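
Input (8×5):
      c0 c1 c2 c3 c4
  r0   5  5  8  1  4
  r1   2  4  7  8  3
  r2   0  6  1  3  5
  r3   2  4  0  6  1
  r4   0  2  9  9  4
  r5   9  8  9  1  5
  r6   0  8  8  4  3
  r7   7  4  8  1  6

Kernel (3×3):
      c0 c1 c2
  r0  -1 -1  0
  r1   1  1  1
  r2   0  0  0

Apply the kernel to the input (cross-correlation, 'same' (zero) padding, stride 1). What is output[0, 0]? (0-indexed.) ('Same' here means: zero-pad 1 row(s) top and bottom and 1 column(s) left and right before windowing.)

10

The receptive field on the zero-padded input at this output position is [0 0 0 / 0 5 5 / 0 2 4]. Elementwise product with the kernel and sum: 0·-1 + 0·-1 + 0·1 + 5·1 + 5·1.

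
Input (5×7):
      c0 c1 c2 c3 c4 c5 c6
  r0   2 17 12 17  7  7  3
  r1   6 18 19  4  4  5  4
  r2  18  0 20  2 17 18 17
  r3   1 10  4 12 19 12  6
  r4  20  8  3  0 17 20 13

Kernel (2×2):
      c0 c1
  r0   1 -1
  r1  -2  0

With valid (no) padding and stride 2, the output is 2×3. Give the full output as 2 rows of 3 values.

Output[0,0]: The receptive field on the input at this output position is [2 17 / 6 18]. Elementwise product with the kernel and sum: 2·1 + 17·-1 + 6·-2.
Output[0,1]: The receptive field on the input at this output position is [12 17 / 19 4]. Elementwise product with the kernel and sum: 12·1 + 17·-1 + 19·-2.

-27 -43 -8
16 10 -39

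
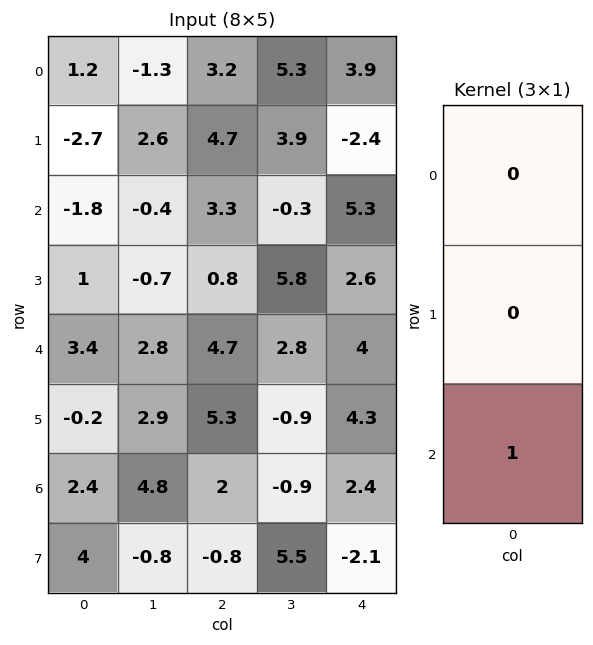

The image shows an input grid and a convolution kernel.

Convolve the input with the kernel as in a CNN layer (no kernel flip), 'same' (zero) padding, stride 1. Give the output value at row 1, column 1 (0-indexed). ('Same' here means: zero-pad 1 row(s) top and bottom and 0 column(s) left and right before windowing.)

-0.4

The receptive field on the zero-padded input at this output position is [-1.3 / 2.6 / -0.4]. Elementwise product with the kernel and sum: -0.4·1.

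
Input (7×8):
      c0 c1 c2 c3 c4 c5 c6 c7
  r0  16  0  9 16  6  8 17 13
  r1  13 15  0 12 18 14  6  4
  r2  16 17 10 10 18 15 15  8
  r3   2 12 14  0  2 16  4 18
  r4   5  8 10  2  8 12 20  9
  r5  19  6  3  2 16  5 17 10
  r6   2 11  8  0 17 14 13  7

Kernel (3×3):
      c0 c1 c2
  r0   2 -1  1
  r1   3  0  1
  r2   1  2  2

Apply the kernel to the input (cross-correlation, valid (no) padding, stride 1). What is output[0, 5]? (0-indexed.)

The receptive field on the input at this output position is [8 17 13 / 14 6 4 / 15 15 8]. Elementwise product with the kernel and sum: 8·2 + 17·-1 + 13·1 + 14·3 + 4·1 + 15·1 + 15·2 + 8·2.

119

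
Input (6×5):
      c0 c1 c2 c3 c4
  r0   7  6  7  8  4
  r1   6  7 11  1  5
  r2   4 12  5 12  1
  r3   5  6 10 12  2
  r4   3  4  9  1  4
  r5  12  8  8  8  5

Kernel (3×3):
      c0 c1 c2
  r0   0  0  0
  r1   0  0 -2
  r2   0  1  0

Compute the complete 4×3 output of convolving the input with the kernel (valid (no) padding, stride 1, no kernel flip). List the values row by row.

-10 3 2
-4 -14 10
-16 -15 -3
-10 6 0

Output[0,0]: The receptive field on the input at this output position is [7 6 7 / 6 7 11 / 4 12 5]. Elementwise product with the kernel and sum: 11·-2 + 12·1.
Output[0,1]: The receptive field on the input at this output position is [6 7 8 / 7 11 1 / 12 5 12]. Elementwise product with the kernel and sum: 1·-2 + 5·1.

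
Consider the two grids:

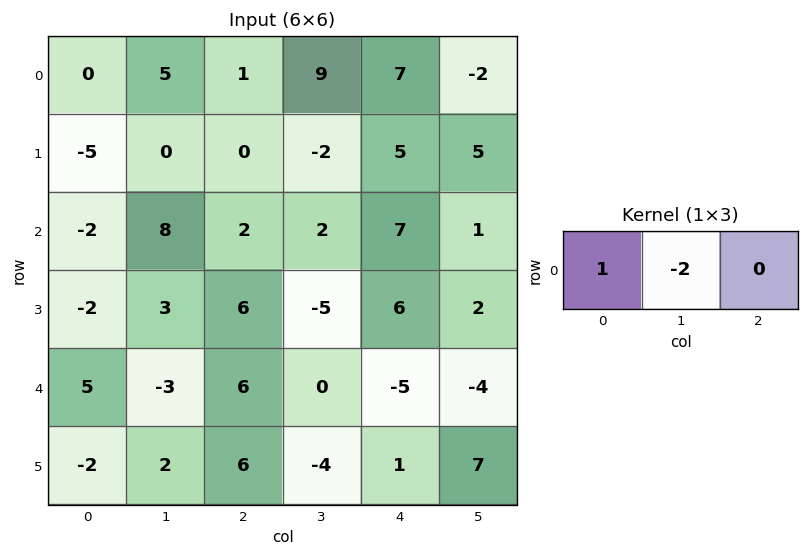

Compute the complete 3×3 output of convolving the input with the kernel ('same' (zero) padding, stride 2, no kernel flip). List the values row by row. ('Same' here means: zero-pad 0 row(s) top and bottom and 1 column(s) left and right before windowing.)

Output[0,0]: The receptive field on the zero-padded input at this output position is [0 0 5]. Elementwise product with the kernel and sum: 0·1 + 0·-2.
Output[0,1]: The receptive field on the zero-padded input at this output position is [5 1 9]. Elementwise product with the kernel and sum: 5·1 + 1·-2.

0 3 -5
4 4 -12
-10 -15 10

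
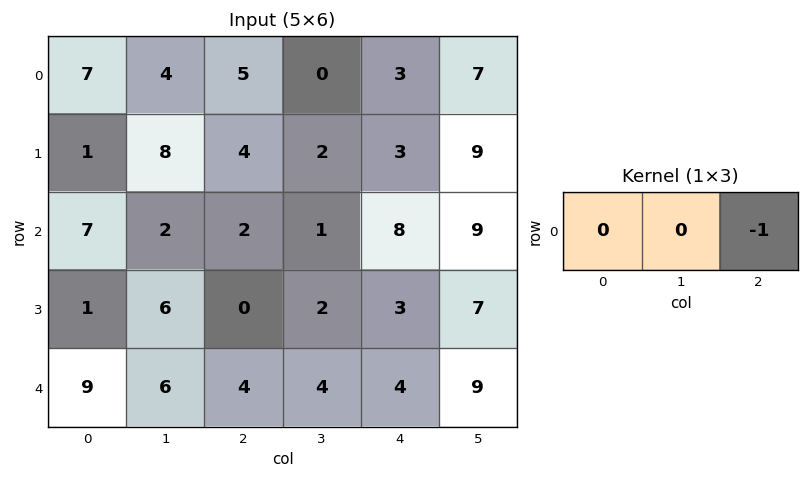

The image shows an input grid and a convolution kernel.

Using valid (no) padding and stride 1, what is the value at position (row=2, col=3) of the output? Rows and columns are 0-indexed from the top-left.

-9

The receptive field on the input at this output position is [1 8 9]. Elementwise product with the kernel and sum: 9·-1.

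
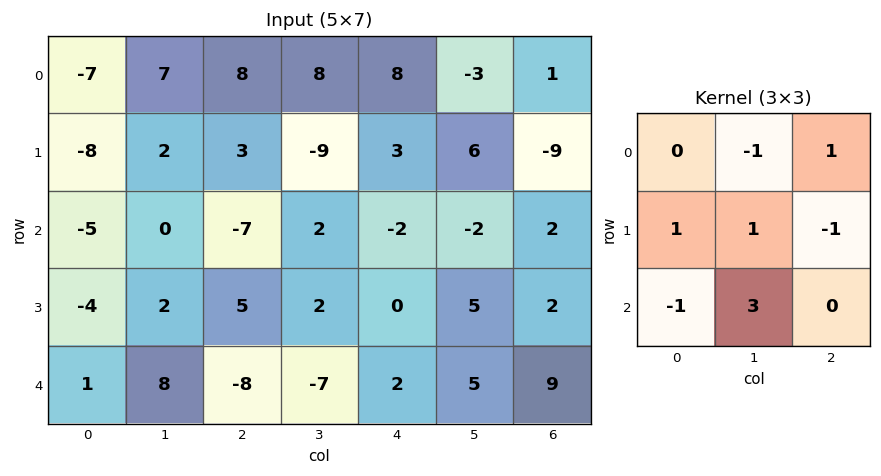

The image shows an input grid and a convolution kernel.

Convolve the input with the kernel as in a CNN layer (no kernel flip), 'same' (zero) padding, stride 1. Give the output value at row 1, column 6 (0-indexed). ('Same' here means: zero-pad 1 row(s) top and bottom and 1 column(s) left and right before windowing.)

4

The receptive field on the zero-padded input at this output position is [-3 1 0 / 6 -9 0 / -2 2 0]. Elementwise product with the kernel and sum: 1·-1 + 0·1 + 6·1 + -9·1 + 0·-1 + -2·-1 + 2·3.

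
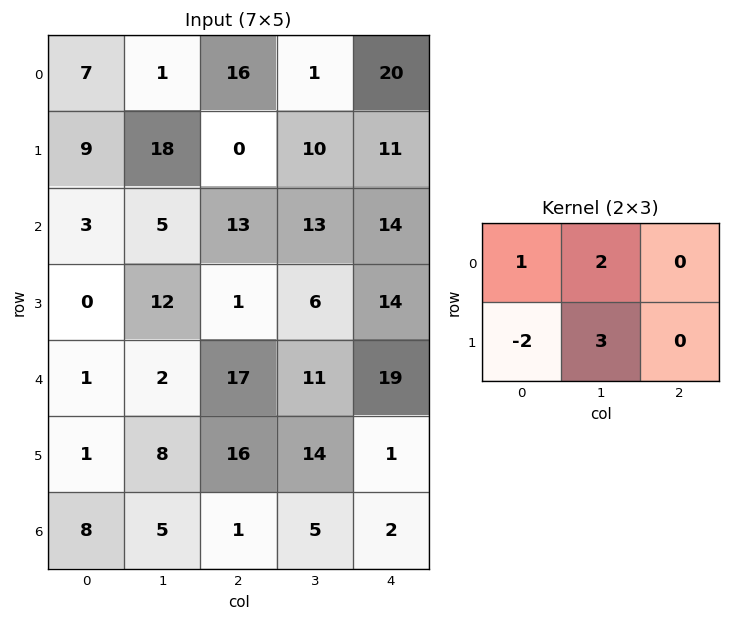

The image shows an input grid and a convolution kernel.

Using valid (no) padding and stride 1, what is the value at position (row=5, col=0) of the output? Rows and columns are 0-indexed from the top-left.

16

The receptive field on the input at this output position is [1 8 16 / 8 5 1]. Elementwise product with the kernel and sum: 1·1 + 8·2 + 8·-2 + 5·3.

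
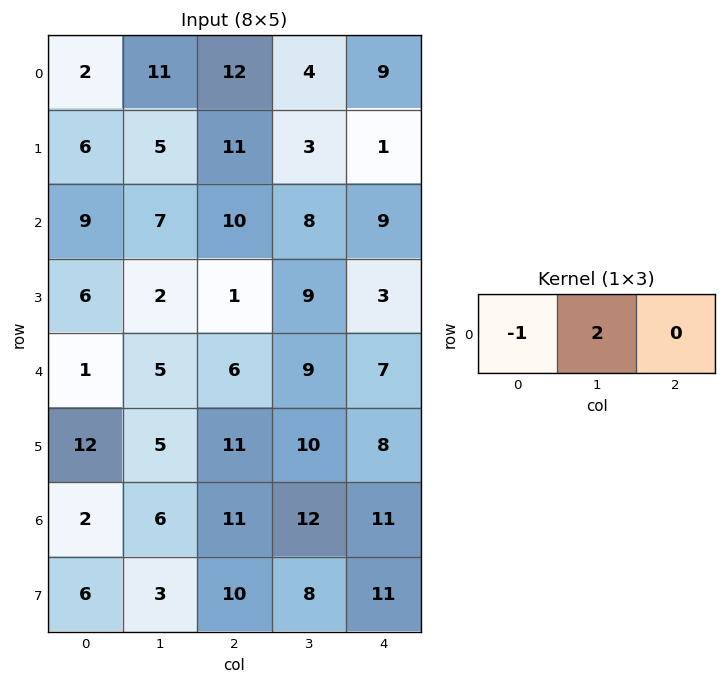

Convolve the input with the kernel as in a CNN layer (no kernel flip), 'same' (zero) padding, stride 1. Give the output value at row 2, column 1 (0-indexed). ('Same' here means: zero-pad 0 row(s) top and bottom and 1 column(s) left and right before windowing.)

The receptive field on the zero-padded input at this output position is [9 7 10]. Elementwise product with the kernel and sum: 9·-1 + 7·2.

5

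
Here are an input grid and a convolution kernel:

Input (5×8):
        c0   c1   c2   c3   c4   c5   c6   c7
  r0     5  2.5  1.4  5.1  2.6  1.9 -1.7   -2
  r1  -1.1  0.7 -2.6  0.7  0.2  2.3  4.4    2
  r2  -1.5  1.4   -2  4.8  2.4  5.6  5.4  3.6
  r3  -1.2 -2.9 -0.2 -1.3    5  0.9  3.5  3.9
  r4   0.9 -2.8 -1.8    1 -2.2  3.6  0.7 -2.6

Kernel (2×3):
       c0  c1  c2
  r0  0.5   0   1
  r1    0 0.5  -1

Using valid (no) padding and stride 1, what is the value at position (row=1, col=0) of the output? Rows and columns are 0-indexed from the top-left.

-0.45

The receptive field on the input at this output position is [-1.1 0.7 -2.6 / -1.5 1.4 -2]. Elementwise product with the kernel and sum: -1.1·0.5 + -2.6·1 + 1.4·0.5 + -2·-1.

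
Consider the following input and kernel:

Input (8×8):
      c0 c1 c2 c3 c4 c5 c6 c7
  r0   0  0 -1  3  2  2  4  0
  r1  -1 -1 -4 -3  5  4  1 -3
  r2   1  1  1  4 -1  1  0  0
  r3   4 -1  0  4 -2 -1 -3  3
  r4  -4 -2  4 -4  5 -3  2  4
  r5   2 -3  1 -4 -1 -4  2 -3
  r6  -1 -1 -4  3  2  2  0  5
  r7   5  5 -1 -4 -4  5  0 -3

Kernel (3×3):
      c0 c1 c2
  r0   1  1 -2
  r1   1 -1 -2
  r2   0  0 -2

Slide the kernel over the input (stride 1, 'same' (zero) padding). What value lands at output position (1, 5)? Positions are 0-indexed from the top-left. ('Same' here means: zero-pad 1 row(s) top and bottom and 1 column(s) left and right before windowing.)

The receptive field on the zero-padded input at this output position is [2 2 4 / 5 4 1 / -1 1 0]. Elementwise product with the kernel and sum: 2·1 + 2·1 + 4·-2 + 5·1 + 4·-1 + 1·-2 + 0·-2.

-5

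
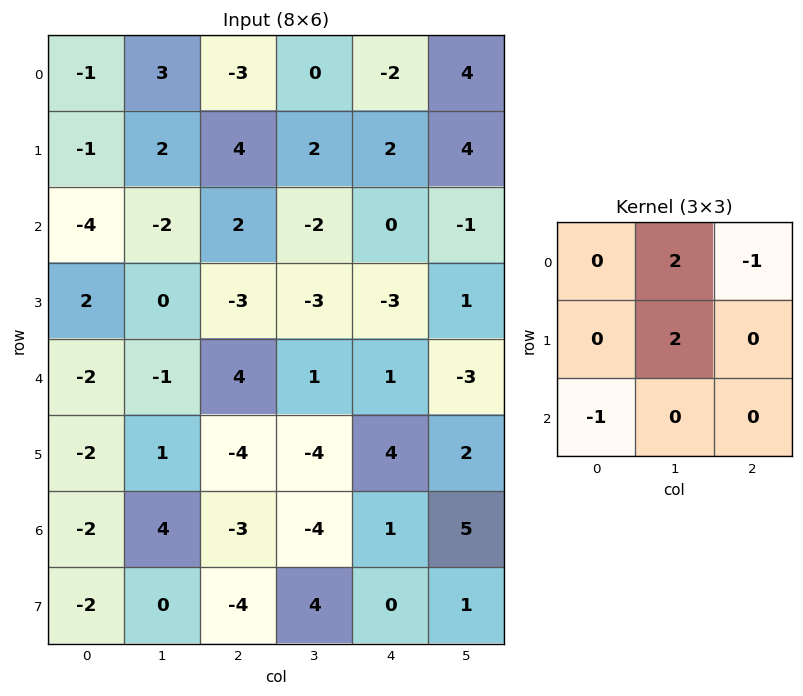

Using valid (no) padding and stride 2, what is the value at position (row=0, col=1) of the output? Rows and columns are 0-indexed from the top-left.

4

The receptive field on the input at this output position is [-3 0 -2 / 4 2 2 / 2 -2 0]. Elementwise product with the kernel and sum: 0·2 + -2·-1 + 2·2 + 2·-1.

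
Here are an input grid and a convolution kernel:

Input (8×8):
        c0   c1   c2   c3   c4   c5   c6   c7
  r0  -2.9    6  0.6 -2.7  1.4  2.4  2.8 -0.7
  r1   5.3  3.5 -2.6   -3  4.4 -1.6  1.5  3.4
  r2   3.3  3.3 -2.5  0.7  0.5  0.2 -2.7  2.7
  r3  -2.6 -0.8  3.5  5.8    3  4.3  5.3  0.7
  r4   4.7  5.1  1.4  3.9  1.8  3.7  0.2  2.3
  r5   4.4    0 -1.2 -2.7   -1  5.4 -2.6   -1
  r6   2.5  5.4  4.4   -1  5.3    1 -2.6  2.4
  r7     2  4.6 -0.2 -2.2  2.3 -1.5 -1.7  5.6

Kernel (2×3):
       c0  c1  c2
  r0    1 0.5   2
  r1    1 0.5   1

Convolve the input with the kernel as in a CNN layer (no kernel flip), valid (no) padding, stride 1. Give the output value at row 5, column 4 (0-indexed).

The receptive field on the input at this output position is [-1 5.4 -2.6 / 5.3 1 -2.6]. Elementwise product with the kernel and sum: -1·1 + 5.4·0.5 + -2.6·2 + 5.3·1 + 1·0.5 + -2.6·1.

-0.3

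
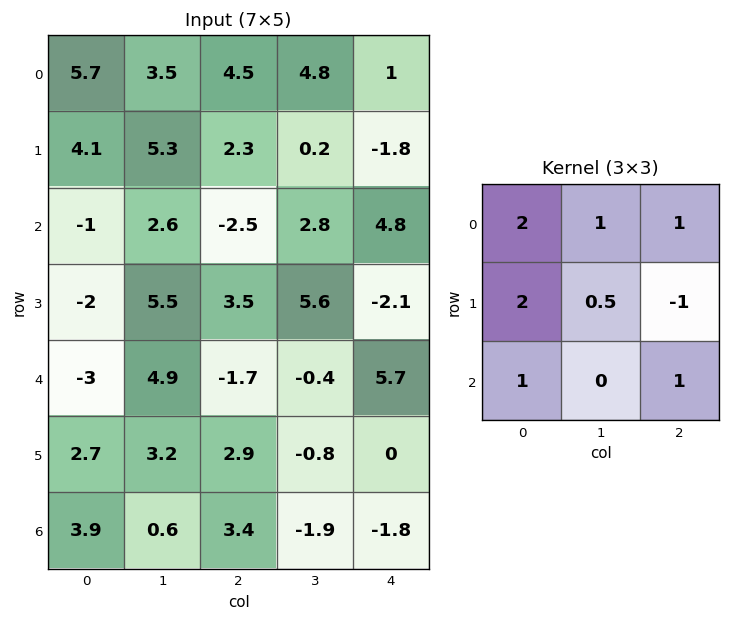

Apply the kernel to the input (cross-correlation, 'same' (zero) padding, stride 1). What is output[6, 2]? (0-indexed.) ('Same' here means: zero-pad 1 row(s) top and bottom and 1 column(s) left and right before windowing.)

13.3

The receptive field on the zero-padded input at this output position is [3.2 2.9 -0.8 / 0.6 3.4 -1.9 / 0 0 0]. Elementwise product with the kernel and sum: 3.2·2 + 2.9·1 + -0.8·1 + 0.6·2 + 3.4·0.5 + -1.9·-1 + 0·1 + 0·1.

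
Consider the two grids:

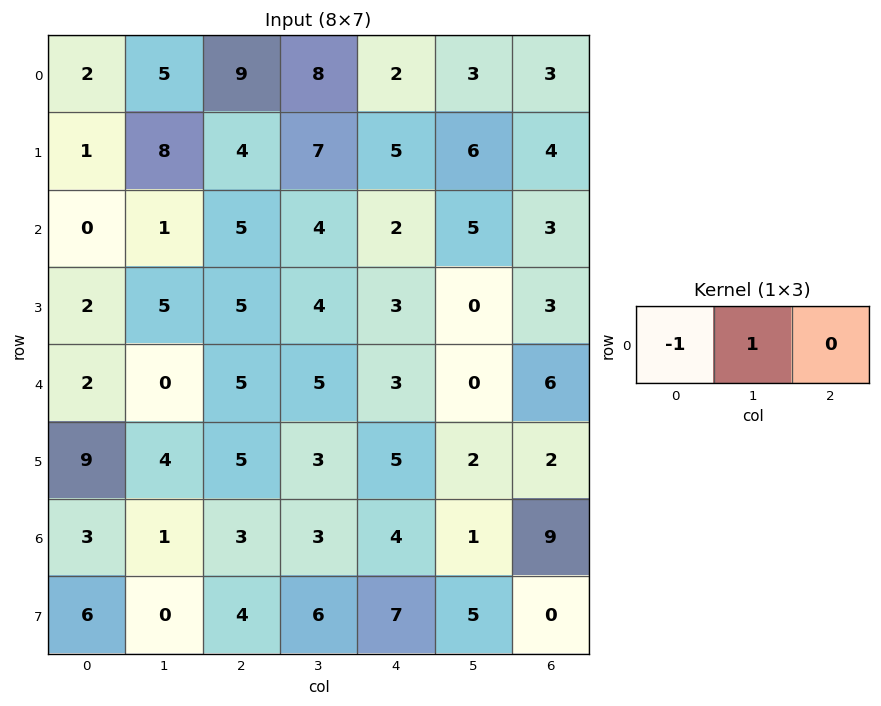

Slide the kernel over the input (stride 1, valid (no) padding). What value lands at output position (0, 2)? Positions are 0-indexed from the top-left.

The receptive field on the input at this output position is [9 8 2]. Elementwise product with the kernel and sum: 9·-1 + 8·1.

-1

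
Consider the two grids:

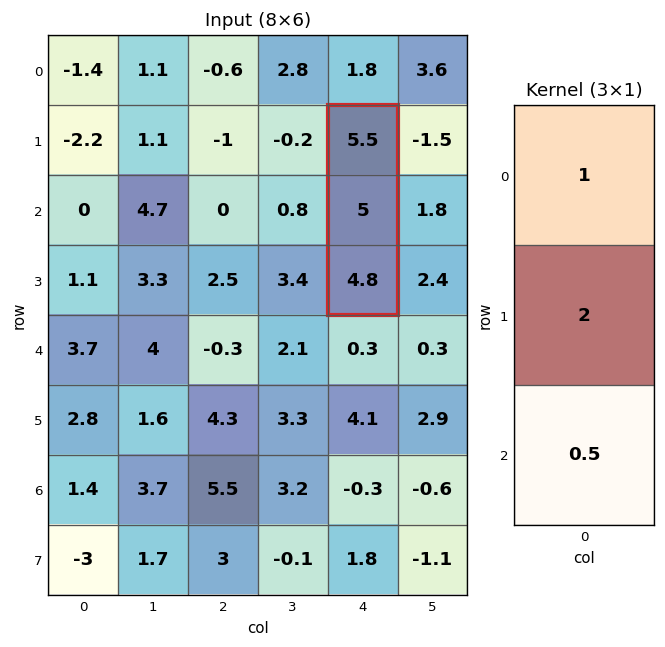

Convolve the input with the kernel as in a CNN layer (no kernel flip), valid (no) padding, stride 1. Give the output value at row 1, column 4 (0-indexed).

17.9

The receptive field on the input at this output position is [5.5 / 5 / 4.8]. Elementwise product with the kernel and sum: 5.5·1 + 5·2 + 4.8·0.5.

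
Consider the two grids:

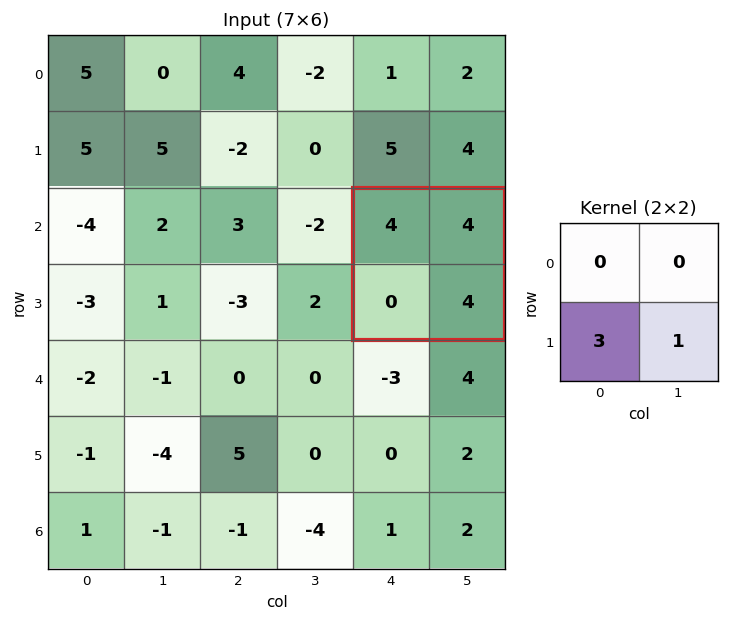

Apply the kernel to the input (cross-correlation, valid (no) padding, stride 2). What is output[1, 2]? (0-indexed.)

4

The receptive field on the input at this output position is [4 4 / 0 4]. Elementwise product with the kernel and sum: 0·3 + 4·1.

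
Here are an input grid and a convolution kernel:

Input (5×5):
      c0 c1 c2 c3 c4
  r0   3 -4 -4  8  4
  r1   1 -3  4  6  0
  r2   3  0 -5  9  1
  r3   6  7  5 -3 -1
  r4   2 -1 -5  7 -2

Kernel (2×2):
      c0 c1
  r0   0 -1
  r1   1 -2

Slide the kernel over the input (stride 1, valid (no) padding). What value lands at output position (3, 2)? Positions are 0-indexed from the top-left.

The receptive field on the input at this output position is [5 -3 / -5 7]. Elementwise product with the kernel and sum: -3·-1 + -5·1 + 7·-2.

-16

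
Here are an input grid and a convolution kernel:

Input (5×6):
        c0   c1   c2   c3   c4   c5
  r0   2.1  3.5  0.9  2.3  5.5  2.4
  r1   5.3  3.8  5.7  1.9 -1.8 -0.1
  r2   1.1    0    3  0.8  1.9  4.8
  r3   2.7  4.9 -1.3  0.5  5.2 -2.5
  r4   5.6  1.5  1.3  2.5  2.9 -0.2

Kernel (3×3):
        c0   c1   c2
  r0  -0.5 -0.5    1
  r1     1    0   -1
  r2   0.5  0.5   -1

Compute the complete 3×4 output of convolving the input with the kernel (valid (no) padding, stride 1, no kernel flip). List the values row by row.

Output[0,0]: The receptive field on the input at this output position is [2.1 3.5 0.9 / 5.3 3.8 5.7 / 1.1 0 3]. Elementwise product with the kernel and sum: 2.1·-0.5 + 3.5·-0.5 + 0.9·1 + 5.3·1 + 5.7·-1 + 1.1·0.5 + 0·0.5 + 3·-1.

-4.75 2.7 11.4 -2.95
4.35 -2.35 -10.1 1.2
8.7 2.6 -7.5 9.35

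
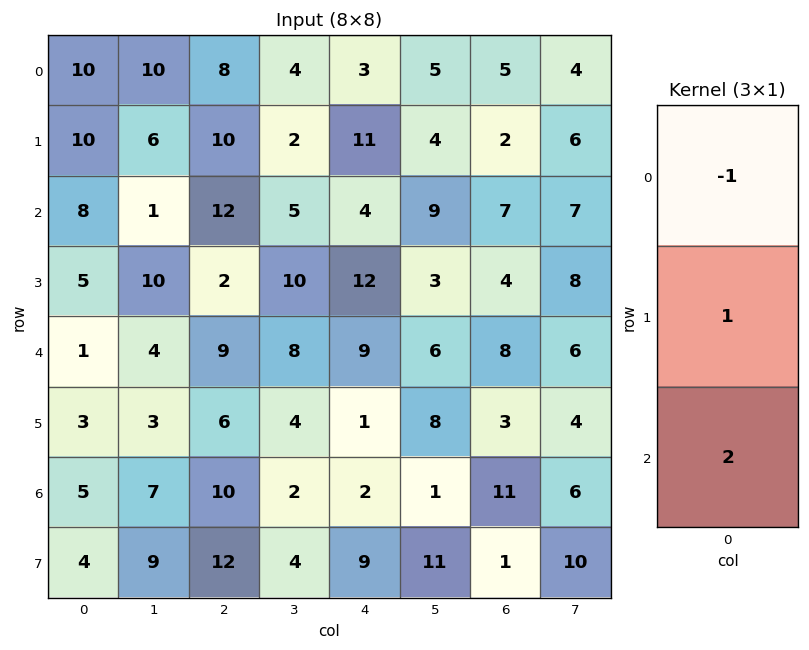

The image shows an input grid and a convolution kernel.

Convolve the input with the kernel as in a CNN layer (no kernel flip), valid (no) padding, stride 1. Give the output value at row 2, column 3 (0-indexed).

The receptive field on the input at this output position is [5 / 10 / 8]. Elementwise product with the kernel and sum: 5·-1 + 10·1 + 8·2.

21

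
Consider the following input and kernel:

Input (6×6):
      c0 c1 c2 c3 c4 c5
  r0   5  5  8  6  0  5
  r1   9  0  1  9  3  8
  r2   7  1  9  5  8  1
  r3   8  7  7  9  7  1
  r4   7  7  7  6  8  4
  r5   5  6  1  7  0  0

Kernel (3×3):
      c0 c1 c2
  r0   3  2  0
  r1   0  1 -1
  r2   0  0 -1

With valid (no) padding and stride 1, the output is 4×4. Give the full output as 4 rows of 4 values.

15 18 34 12
12 -3 11 39
16 13 31 33
37 29 37 45

Output[0,0]: The receptive field on the input at this output position is [5 5 8 / 9 0 1 / 7 1 9]. Elementwise product with the kernel and sum: 5·3 + 5·2 + 0·1 + 1·-1 + 9·-1.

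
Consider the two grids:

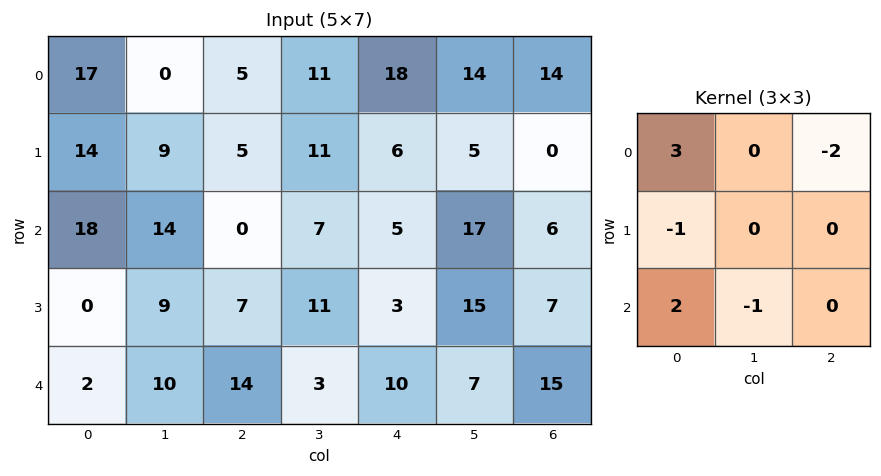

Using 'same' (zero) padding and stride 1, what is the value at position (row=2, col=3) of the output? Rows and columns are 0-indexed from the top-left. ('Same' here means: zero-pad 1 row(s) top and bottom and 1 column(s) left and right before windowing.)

The receptive field on the zero-padded input at this output position is [5 11 6 / 0 7 5 / 7 11 3]. Elementwise product with the kernel and sum: 5·3 + 6·-2 + 0·-1 + 7·2 + 11·-1.

6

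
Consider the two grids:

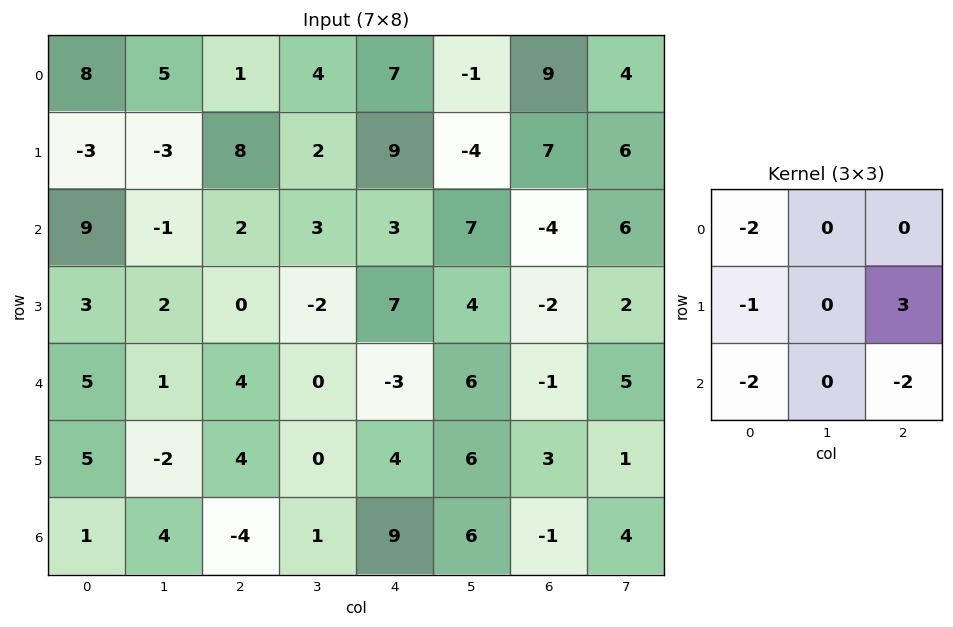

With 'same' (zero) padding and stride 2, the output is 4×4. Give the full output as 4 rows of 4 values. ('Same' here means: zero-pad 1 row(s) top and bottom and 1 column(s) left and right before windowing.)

21 9 -3 9
-7 16 10 7
7 -1 10 -13
12 3 17 -6

Output[0,0]: The receptive field on the zero-padded input at this output position is [0 0 0 / 0 8 5 / 0 -3 -3]. Elementwise product with the kernel and sum: 0·-2 + 0·-1 + 5·3 + 0·-2 + -3·-2.
Output[0,1]: The receptive field on the zero-padded input at this output position is [0 0 0 / 5 1 4 / -3 8 2]. Elementwise product with the kernel and sum: 0·-2 + 5·-1 + 4·3 + -3·-2 + 2·-2.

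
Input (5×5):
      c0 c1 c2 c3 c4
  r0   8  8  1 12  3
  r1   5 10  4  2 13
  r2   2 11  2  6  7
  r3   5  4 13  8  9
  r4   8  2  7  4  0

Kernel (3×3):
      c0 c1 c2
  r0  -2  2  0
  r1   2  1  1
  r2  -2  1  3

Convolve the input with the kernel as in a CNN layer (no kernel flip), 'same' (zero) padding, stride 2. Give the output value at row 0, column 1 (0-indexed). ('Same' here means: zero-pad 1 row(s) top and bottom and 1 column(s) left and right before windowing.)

The receptive field on the zero-padded input at this output position is [0 0 0 / 8 1 12 / 10 4 2]. Elementwise product with the kernel and sum: 0·-2 + 0·2 + 8·2 + 1·1 + 12·1 + 10·-2 + 4·1 + 2·3.

19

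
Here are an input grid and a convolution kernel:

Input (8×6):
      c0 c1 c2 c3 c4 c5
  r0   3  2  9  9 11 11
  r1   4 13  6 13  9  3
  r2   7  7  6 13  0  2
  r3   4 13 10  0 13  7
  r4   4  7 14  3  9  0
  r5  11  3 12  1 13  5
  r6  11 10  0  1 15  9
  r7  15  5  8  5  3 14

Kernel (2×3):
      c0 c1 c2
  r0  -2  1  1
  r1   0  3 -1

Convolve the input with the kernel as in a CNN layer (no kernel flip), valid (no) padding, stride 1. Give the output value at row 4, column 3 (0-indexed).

The receptive field on the input at this output position is [3 9 0 / 1 13 5]. Elementwise product with the kernel and sum: 3·-2 + 9·1 + 0·1 + 13·3 + 5·-1.

37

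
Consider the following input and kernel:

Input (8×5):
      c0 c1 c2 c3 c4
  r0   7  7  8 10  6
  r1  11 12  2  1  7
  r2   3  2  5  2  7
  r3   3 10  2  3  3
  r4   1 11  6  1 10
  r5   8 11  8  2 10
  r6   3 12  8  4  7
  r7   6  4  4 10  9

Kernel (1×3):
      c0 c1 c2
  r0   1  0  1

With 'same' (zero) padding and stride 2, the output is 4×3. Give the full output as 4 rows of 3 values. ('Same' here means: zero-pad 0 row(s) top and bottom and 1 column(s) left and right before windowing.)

Output[0,0]: The receptive field on the zero-padded input at this output position is [0 7 7]. Elementwise product with the kernel and sum: 0·1 + 7·1.

7 17 10
2 4 2
11 12 1
12 16 4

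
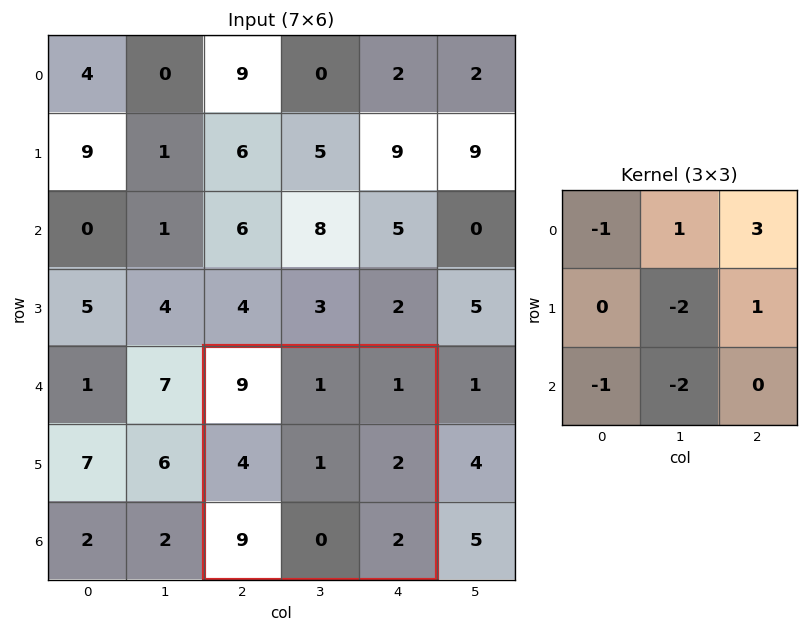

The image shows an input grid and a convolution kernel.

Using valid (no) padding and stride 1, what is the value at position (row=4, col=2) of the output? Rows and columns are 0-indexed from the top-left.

-14

The receptive field on the input at this output position is [9 1 1 / 4 1 2 / 9 0 2]. Elementwise product with the kernel and sum: 9·-1 + 1·1 + 1·3 + 1·-2 + 2·1 + 9·-1 + 0·-2.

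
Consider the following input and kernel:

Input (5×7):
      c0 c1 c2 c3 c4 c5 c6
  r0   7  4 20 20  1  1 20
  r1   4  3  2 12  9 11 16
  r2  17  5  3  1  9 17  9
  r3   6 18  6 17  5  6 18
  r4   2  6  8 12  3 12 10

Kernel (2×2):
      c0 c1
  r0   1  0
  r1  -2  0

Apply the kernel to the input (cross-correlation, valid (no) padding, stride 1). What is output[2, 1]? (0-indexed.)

The receptive field on the input at this output position is [5 3 / 18 6]. Elementwise product with the kernel and sum: 5·1 + 18·-2.

-31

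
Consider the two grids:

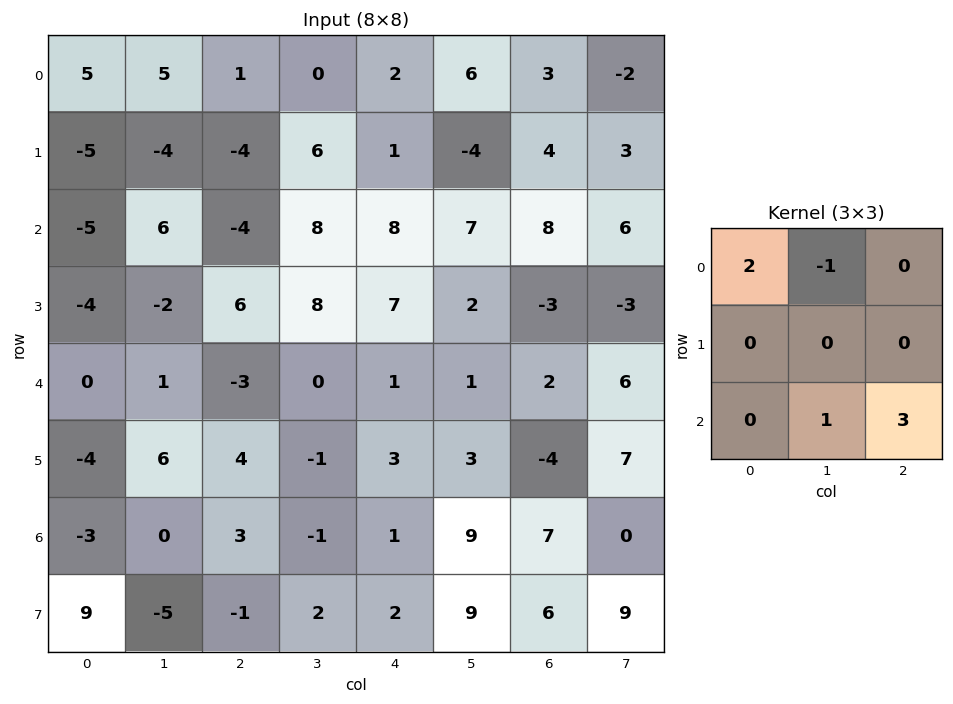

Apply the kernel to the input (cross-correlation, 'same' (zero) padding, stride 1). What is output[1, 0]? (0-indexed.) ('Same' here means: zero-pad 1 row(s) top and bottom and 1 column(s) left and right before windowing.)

The receptive field on the zero-padded input at this output position is [0 5 5 / 0 -5 -4 / 0 -5 6]. Elementwise product with the kernel and sum: 0·2 + 5·-1 + -5·1 + 6·3.

8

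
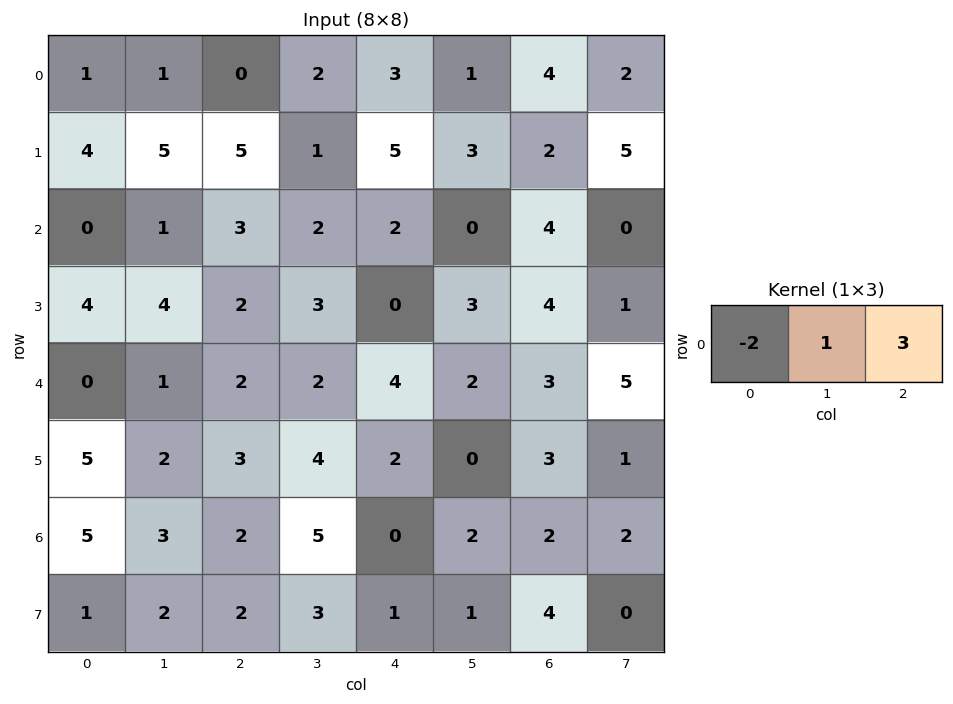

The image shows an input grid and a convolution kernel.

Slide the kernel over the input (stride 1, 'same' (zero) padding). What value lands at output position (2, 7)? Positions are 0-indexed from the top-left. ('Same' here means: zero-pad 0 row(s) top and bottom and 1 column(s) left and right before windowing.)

The receptive field on the zero-padded input at this output position is [4 0 0]. Elementwise product with the kernel and sum: 4·-2 + 0·1 + 0·3.

-8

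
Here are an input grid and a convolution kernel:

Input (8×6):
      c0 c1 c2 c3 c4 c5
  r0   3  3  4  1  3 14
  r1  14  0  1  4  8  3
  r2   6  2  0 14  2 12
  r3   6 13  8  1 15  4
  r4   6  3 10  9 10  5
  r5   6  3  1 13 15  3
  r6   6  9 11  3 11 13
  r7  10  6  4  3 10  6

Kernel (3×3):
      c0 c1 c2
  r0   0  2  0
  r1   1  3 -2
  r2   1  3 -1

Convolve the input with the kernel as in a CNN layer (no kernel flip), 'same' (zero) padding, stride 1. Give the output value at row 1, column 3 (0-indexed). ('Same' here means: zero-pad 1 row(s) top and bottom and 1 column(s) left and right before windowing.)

The receptive field on the zero-padded input at this output position is [4 1 3 / 1 4 8 / 0 14 2]. Elementwise product with the kernel and sum: 1·2 + 1·1 + 4·3 + 8·-2 + 0·1 + 14·3 + 2·-1.

39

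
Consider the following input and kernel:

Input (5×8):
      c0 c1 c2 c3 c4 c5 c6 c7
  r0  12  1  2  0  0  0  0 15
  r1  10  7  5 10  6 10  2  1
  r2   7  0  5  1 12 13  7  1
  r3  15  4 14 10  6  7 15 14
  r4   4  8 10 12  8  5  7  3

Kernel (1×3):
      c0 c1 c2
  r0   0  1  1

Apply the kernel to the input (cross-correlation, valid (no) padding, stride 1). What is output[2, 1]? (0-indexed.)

The receptive field on the input at this output position is [0 5 1]. Elementwise product with the kernel and sum: 5·1 + 1·1.

6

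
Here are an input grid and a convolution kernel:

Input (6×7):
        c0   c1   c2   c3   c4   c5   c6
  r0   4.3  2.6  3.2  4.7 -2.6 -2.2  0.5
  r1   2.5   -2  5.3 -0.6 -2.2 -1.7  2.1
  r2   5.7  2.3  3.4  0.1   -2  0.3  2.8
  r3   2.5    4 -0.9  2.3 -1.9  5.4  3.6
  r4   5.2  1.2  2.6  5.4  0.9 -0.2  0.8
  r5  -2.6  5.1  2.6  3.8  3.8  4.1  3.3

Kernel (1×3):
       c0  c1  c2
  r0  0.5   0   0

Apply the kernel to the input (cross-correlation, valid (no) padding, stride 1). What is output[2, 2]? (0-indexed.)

The receptive field on the input at this output position is [3.4 0.1 -2]. Elementwise product with the kernel and sum: 3.4·0.5.

1.7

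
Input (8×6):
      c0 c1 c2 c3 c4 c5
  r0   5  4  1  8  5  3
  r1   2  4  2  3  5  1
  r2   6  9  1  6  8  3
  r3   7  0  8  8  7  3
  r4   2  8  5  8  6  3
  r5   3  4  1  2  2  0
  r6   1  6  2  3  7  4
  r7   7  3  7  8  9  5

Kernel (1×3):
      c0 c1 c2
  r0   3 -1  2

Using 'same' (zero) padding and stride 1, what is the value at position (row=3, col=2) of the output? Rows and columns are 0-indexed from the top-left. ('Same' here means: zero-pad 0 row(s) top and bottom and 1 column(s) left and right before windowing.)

The receptive field on the zero-padded input at this output position is [0 8 8]. Elementwise product with the kernel and sum: 0·3 + 8·-1 + 8·2.

8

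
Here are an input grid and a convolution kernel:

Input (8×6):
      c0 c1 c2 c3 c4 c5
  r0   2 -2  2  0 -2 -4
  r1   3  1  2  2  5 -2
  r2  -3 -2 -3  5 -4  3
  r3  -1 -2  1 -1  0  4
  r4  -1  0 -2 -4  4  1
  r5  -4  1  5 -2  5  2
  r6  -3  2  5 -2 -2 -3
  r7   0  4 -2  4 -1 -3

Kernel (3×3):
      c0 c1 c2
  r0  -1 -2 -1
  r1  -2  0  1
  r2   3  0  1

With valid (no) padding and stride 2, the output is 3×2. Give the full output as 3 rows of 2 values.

Output[0,0]: The receptive field on the input at this output position is [2 -2 2 / 3 1 2 / -3 -2 -3]. Elementwise product with the kernel and sum: 2·-1 + -2·-2 + 2·-1 + 3·-2 + 2·1 + -3·3 + -3·1.
Output[0,1]: The receptive field on the input at this output position is [2 0 -2 / 2 2 5 / -3 5 -4]. Elementwise product with the kernel and sum: 2·-1 + 0·-2 + -2·-1 + 2·-2 + 5·1 + -3·3 + -4·1.

-16 -12
8 -7
12 14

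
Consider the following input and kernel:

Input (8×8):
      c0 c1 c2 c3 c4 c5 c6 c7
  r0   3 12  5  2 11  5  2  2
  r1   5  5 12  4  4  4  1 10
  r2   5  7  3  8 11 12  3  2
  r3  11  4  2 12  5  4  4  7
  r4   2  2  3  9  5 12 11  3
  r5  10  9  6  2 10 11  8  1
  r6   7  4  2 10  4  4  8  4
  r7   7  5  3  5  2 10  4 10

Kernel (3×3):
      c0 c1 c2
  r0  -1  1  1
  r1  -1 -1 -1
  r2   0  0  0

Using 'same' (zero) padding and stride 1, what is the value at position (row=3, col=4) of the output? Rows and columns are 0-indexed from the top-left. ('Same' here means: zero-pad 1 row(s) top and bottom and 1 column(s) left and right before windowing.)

The receptive field on the zero-padded input at this output position is [8 11 12 / 12 5 4 / 9 5 12]. Elementwise product with the kernel and sum: 8·-1 + 11·1 + 12·1 + 12·-1 + 5·-1 + 4·-1.

-6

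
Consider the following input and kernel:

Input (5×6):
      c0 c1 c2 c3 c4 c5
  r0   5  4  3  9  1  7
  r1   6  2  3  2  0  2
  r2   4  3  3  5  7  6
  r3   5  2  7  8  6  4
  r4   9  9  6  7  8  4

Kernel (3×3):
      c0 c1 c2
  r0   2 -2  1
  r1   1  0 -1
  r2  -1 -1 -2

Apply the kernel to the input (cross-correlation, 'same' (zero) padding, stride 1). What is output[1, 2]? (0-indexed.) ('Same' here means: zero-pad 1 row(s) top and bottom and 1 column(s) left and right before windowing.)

-5

The receptive field on the zero-padded input at this output position is [4 3 9 / 2 3 2 / 3 3 5]. Elementwise product with the kernel and sum: 4·2 + 3·-2 + 9·1 + 2·1 + 2·-1 + 3·-1 + 3·-1 + 5·-2.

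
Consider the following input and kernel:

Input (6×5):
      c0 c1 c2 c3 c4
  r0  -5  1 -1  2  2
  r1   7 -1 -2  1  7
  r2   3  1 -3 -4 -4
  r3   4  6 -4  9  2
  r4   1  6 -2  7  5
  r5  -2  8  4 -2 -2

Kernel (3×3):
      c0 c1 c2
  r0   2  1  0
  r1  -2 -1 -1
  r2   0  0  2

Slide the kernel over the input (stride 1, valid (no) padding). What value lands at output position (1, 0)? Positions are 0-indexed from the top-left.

The receptive field on the input at this output position is [7 -1 -2 / 3 1 -3 / 4 6 -4]. Elementwise product with the kernel and sum: 7·2 + -1·1 + 3·-2 + 1·-1 + -3·-1 + -4·2.

1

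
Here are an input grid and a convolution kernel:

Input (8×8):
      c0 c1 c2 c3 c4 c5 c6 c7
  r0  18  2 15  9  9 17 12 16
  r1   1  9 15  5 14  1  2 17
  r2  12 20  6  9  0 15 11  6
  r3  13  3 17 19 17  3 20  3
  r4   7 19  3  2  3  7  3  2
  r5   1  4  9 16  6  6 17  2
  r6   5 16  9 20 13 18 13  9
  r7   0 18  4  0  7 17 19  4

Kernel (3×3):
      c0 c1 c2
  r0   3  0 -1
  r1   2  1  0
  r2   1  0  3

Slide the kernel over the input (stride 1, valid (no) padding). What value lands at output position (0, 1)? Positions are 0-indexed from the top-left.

The receptive field on the input at this output position is [2 15 9 / 9 15 5 / 20 6 9]. Elementwise product with the kernel and sum: 2·3 + 9·-1 + 9·2 + 15·1 + 20·1 + 9·3.

77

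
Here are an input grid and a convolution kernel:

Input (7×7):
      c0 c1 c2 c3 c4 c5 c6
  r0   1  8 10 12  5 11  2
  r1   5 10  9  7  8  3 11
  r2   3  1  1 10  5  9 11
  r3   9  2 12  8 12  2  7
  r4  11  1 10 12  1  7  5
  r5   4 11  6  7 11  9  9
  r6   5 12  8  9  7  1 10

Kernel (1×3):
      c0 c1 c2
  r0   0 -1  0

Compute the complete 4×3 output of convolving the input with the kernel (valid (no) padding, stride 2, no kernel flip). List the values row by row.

-8 -12 -11
-1 -10 -9
-1 -12 -7
-12 -9 -1

Output[0,0]: The receptive field on the input at this output position is [1 8 10]. Elementwise product with the kernel and sum: 8·-1.
Output[0,1]: The receptive field on the input at this output position is [10 12 5]. Elementwise product with the kernel and sum: 12·-1.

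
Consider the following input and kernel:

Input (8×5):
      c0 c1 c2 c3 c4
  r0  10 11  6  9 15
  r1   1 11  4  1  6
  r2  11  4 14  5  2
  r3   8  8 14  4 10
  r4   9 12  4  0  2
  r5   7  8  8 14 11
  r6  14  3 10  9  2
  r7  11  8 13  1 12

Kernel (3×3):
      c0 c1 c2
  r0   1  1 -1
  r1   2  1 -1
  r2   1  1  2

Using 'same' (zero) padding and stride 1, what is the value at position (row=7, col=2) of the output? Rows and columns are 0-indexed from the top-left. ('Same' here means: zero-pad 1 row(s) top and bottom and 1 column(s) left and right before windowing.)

32

The receptive field on the zero-padded input at this output position is [3 10 9 / 8 13 1 / 0 0 0]. Elementwise product with the kernel and sum: 3·1 + 10·1 + 9·-1 + 8·2 + 13·1 + 1·-1 + 0·1 + 0·1 + 0·2.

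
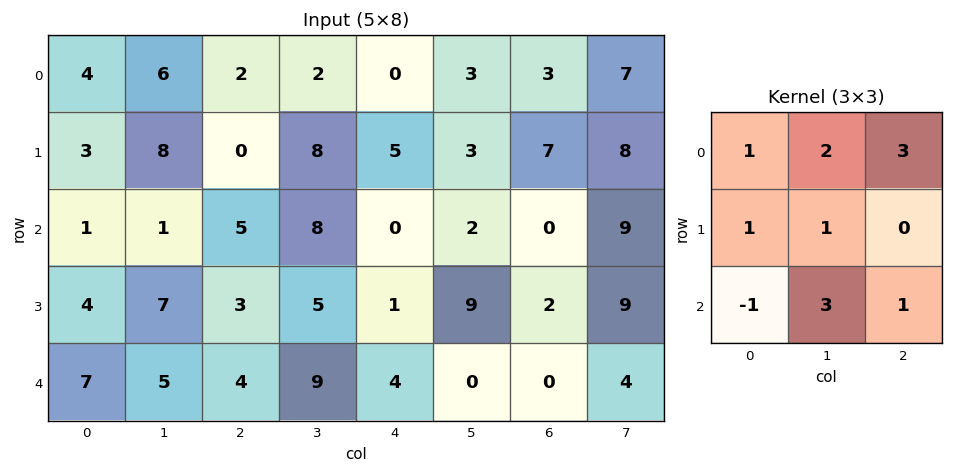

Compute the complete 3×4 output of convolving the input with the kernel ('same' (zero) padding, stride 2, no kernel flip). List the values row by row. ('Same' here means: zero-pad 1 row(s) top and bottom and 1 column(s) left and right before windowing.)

21 8 12 32
50 45 42 49
36 37 47 40

Output[0,0]: The receptive field on the zero-padded input at this output position is [0 0 0 / 0 4 6 / 0 3 8]. Elementwise product with the kernel and sum: 0·1 + 0·2 + 0·3 + 0·1 + 4·1 + 0·-1 + 3·3 + 8·1.
Output[0,1]: The receptive field on the zero-padded input at this output position is [0 0 0 / 6 2 2 / 8 0 8]. Elementwise product with the kernel and sum: 0·1 + 0·2 + 0·3 + 6·1 + 2·1 + 8·-1 + 0·3 + 8·1.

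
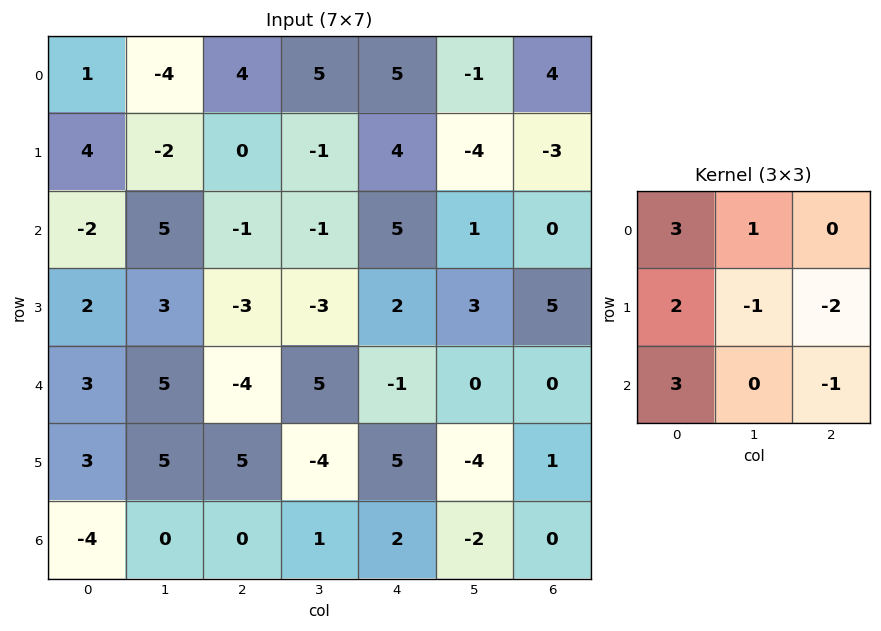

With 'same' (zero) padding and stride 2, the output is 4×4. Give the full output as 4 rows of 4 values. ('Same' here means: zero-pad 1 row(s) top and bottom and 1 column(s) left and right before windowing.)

Output[0,0]: The receptive field on the zero-padded input at this output position is [0 0 0 / 0 1 -4 / 0 4 -2]. Elementwise product with the kernel and sum: 0·3 + 0·1 + 0·2 + 1·-1 + -4·-2 + 0·3 + -2·-1.

9 -27 8 -18
-7 19 -20 -4
-16 29 -4 2
7 18 -3 -15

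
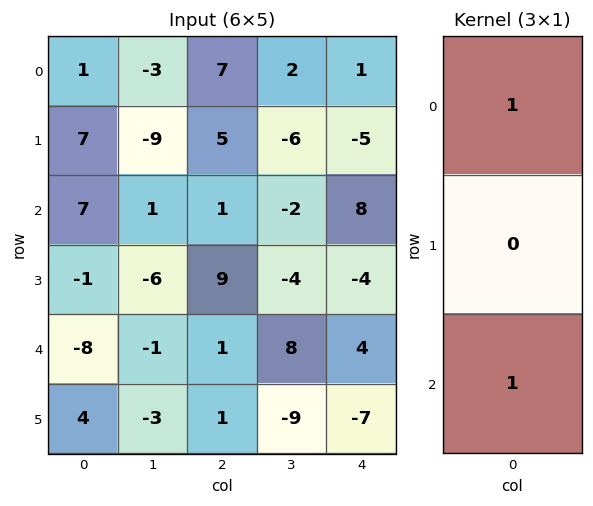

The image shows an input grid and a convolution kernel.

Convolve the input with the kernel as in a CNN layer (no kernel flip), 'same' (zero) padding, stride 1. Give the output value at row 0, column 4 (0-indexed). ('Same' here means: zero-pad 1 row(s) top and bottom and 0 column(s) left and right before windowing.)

-5

The receptive field on the zero-padded input at this output position is [0 / 1 / -5]. Elementwise product with the kernel and sum: 0·1 + -5·1.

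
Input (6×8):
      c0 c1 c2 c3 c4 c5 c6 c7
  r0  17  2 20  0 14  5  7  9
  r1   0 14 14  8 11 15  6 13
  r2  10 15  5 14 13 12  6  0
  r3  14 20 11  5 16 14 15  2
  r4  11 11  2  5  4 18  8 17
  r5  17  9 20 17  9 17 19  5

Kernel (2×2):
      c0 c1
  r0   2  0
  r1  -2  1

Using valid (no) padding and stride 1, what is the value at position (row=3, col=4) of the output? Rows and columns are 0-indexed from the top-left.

42

The receptive field on the input at this output position is [16 14 / 4 18]. Elementwise product with the kernel and sum: 16·2 + 4·-2 + 18·1.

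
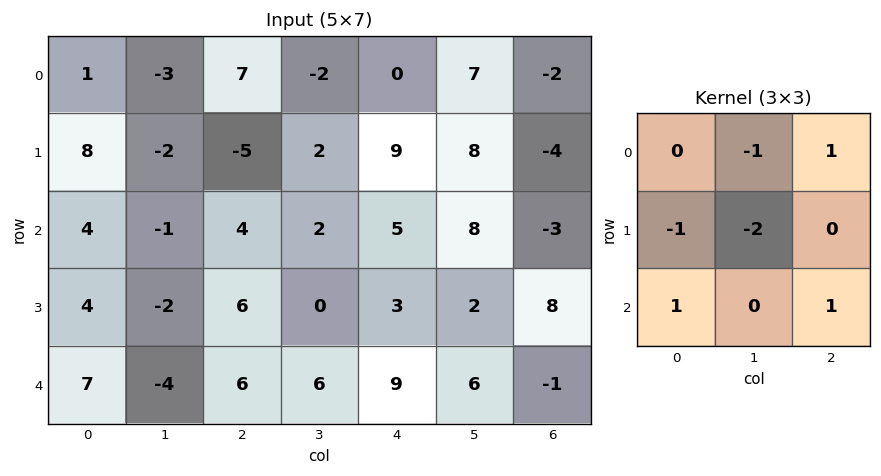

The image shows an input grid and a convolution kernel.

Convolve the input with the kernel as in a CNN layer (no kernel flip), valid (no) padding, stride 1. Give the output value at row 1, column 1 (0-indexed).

-2

The receptive field on the input at this output position is [-2 -5 2 / -1 4 2 / -2 6 0]. Elementwise product with the kernel and sum: -5·-1 + 2·1 + -1·-1 + 4·-2 + -2·1 + 0·1.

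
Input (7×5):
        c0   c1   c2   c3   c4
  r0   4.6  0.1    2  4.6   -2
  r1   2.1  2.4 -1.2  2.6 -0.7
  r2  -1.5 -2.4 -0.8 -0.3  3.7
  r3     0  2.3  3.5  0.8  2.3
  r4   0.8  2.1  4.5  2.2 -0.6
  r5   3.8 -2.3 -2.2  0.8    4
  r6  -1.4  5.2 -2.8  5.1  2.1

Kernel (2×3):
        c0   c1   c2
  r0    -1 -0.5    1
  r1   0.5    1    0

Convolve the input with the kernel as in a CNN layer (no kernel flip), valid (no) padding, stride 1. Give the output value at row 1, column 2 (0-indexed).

-1.5

The receptive field on the input at this output position is [-1.2 2.6 -0.7 / -0.8 -0.3 3.7]. Elementwise product with the kernel and sum: -1.2·-1 + 2.6·-0.5 + -0.7·1 + -0.8·0.5 + -0.3·1.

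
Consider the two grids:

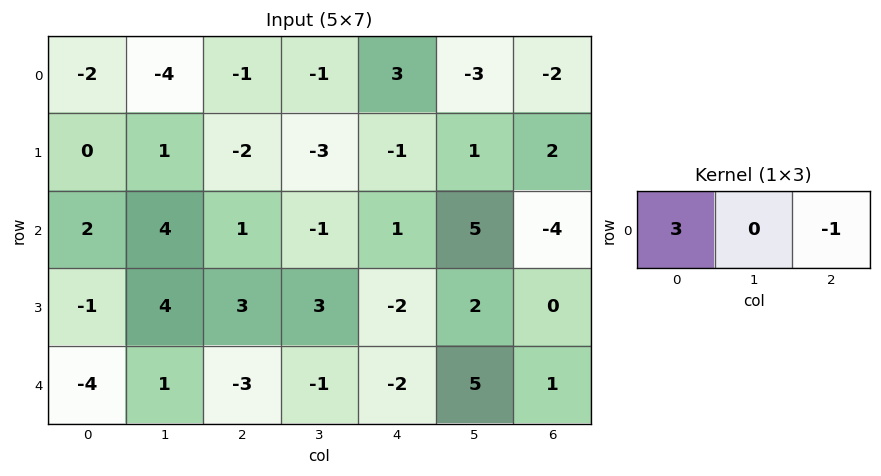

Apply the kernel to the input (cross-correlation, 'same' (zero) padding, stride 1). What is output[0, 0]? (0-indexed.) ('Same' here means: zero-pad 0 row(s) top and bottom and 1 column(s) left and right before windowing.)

4

The receptive field on the zero-padded input at this output position is [0 -2 -4]. Elementwise product with the kernel and sum: 0·3 + -4·-1.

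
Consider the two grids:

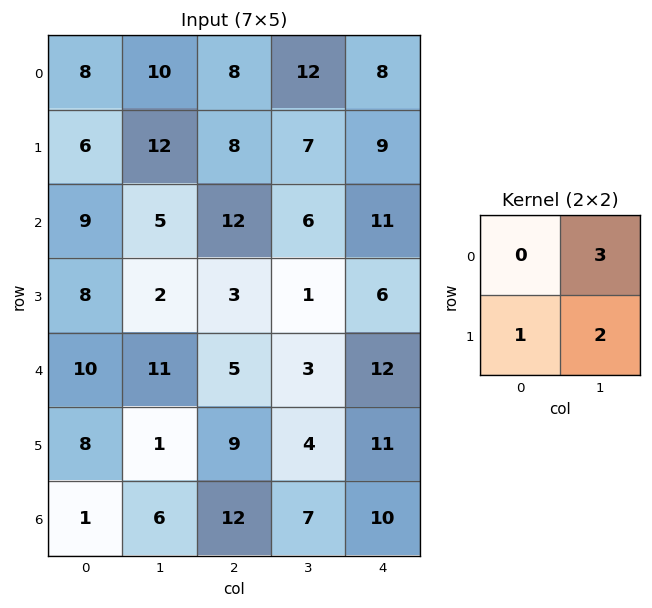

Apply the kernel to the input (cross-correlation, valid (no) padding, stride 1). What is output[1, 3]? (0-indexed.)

The receptive field on the input at this output position is [7 9 / 6 11]. Elementwise product with the kernel and sum: 9·3 + 6·1 + 11·2.

55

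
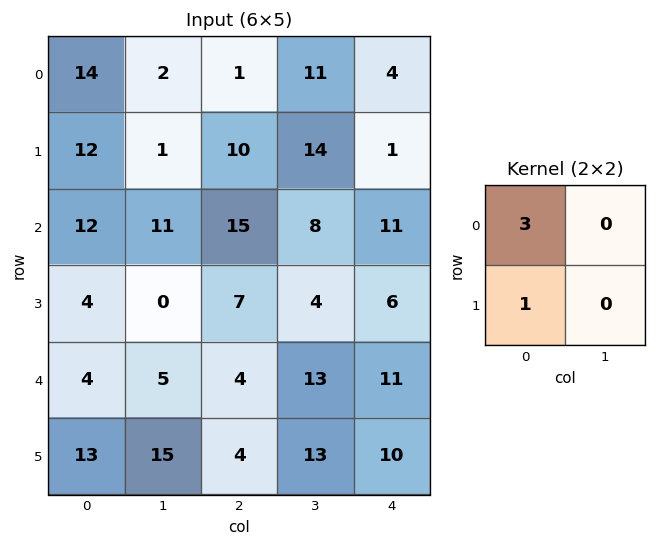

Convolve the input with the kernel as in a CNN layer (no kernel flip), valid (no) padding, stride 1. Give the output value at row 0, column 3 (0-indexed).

The receptive field on the input at this output position is [11 4 / 14 1]. Elementwise product with the kernel and sum: 11·3 + 14·1.

47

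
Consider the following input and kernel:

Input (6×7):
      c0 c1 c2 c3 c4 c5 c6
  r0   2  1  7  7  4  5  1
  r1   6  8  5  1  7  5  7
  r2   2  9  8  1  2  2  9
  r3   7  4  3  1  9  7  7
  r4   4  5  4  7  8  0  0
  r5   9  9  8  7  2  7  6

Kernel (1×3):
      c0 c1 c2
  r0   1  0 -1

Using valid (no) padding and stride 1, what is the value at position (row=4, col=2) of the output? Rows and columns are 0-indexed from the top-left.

The receptive field on the input at this output position is [4 7 8]. Elementwise product with the kernel and sum: 4·1 + 8·-1.

-4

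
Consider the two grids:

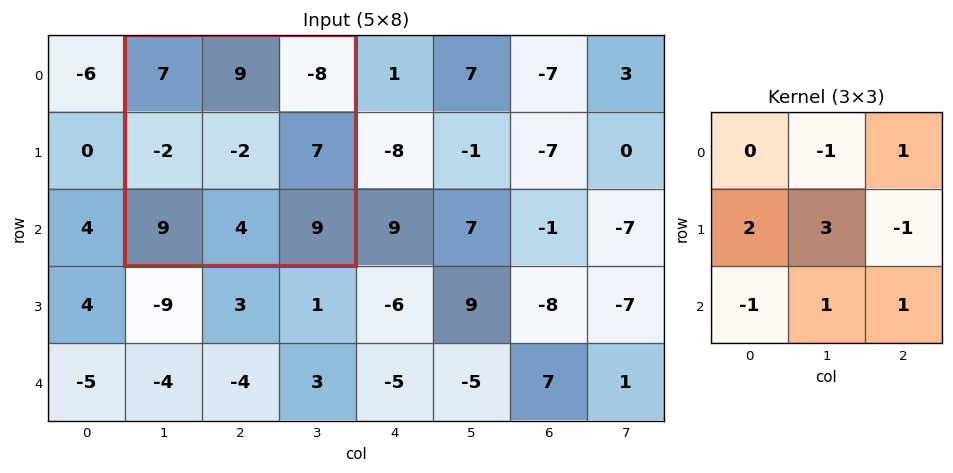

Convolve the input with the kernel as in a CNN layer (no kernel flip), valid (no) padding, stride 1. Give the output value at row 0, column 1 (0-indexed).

-30

The receptive field on the input at this output position is [7 9 -8 / -2 -2 7 / 9 4 9]. Elementwise product with the kernel and sum: 9·-1 + -8·1 + -2·2 + -2·3 + 7·-1 + 9·-1 + 4·1 + 9·1.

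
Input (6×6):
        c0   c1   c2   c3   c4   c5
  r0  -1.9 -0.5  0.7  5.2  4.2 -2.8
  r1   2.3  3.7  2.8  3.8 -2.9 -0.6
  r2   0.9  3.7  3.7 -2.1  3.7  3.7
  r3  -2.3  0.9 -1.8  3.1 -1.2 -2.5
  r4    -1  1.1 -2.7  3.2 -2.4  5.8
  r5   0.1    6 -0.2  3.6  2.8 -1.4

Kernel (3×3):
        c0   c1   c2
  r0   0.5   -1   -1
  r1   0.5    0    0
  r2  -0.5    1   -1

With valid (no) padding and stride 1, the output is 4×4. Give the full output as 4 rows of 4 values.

Output[0,0]: The receptive field on the input at this output position is [-1.9 -0.5 0.7 / 2.3 3.7 2.8 / 0.9 3.7 3.7]. Elementwise product with the kernel and sum: -1.9·0.5 + -0.5·-1 + 0.7·-1 + 2.3·0.5 + 0.9·-0.5 + 3.7·1 + 3.7·-1.

-0.45 -0.35 -15.3 4.15
-1.05 -8.25 7.55 4.1
-3.8 -5.75 6.3 -16.7
5.4 -7.1 -3.25 9.25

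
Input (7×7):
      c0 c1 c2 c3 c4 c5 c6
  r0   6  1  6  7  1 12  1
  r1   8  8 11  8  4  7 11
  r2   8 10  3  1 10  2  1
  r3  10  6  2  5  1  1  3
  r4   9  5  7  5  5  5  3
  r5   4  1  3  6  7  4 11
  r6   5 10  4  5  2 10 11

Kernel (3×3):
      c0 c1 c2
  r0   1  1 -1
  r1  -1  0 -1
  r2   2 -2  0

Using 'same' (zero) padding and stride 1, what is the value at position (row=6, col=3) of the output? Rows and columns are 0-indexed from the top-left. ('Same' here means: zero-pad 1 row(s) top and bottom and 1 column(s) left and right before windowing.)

-4

The receptive field on the zero-padded input at this output position is [3 6 7 / 4 5 2 / 0 0 0]. Elementwise product with the kernel and sum: 3·1 + 6·1 + 7·-1 + 4·-1 + 2·-1 + 0·2 + 0·-2.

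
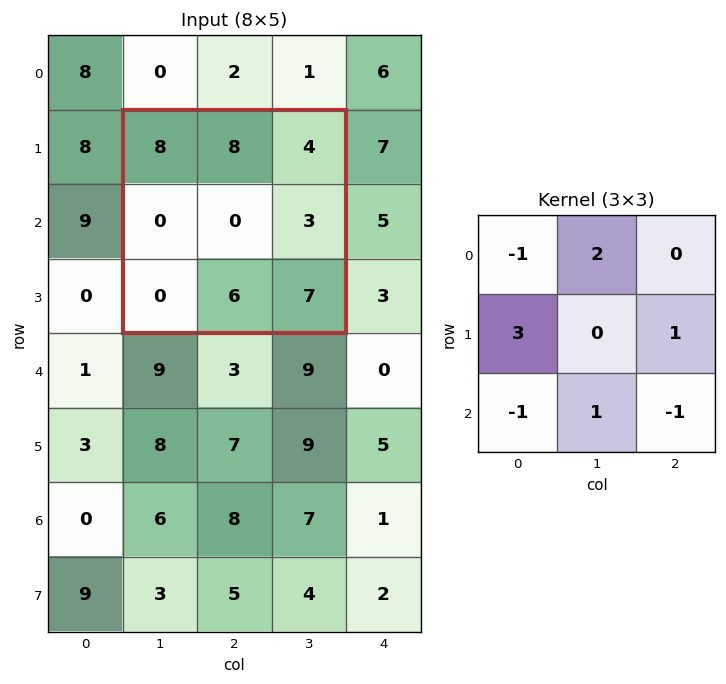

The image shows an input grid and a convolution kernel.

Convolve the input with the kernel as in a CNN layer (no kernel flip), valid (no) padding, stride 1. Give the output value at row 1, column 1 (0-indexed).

The receptive field on the input at this output position is [8 8 4 / 0 0 3 / 0 6 7]. Elementwise product with the kernel and sum: 8·-1 + 8·2 + 0·3 + 3·1 + 0·-1 + 6·1 + 7·-1.

10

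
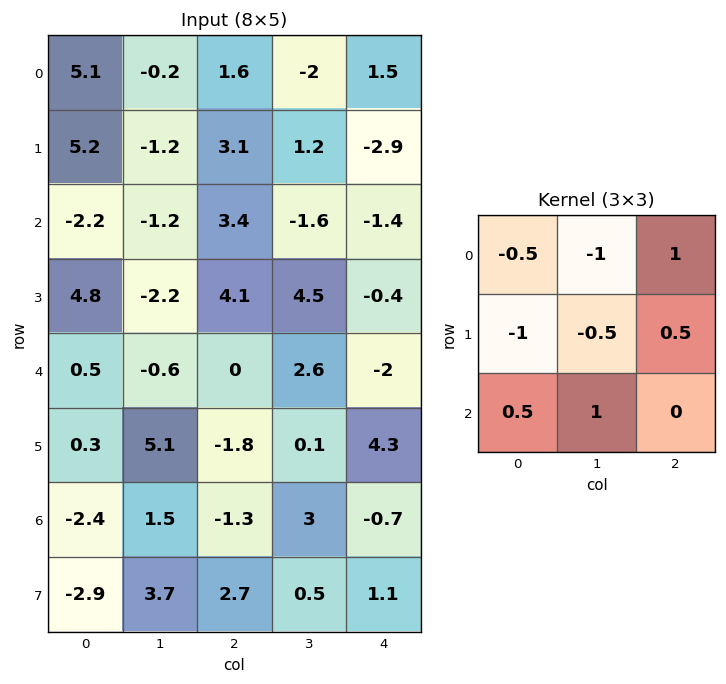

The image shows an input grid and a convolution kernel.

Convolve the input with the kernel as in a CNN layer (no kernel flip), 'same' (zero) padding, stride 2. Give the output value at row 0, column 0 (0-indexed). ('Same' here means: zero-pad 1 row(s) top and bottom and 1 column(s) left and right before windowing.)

The receptive field on the zero-padded input at this output position is [0 0 0 / 0 5.1 -0.2 / 0 5.2 -1.2]. Elementwise product with the kernel and sum: 0·-0.5 + 0·-1 + 0·1 + 0·-1 + 5.1·-0.5 + -0.2·0.5 + 0·0.5 + 5.2·1.

2.55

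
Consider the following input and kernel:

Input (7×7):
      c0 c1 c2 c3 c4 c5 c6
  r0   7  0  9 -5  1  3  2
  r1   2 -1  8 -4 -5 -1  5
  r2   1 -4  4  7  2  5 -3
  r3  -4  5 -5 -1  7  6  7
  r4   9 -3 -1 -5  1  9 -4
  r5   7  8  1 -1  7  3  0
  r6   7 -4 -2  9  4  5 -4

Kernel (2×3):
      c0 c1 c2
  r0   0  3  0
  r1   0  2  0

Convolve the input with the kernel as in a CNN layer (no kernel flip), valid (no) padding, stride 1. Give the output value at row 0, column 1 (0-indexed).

The receptive field on the input at this output position is [0 9 -5 / -1 8 -4]. Elementwise product with the kernel and sum: 9·3 + 8·2.

43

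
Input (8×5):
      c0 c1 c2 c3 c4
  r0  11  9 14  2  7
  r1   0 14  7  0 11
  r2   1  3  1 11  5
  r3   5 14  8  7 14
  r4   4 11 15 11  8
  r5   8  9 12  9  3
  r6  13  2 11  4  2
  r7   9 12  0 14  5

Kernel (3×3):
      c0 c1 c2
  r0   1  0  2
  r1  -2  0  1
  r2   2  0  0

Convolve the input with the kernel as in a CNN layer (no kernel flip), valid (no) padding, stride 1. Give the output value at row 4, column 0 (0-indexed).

The receptive field on the input at this output position is [4 11 15 / 8 9 12 / 13 2 11]. Elementwise product with the kernel and sum: 4·1 + 15·2 + 8·-2 + 12·1 + 13·2.

56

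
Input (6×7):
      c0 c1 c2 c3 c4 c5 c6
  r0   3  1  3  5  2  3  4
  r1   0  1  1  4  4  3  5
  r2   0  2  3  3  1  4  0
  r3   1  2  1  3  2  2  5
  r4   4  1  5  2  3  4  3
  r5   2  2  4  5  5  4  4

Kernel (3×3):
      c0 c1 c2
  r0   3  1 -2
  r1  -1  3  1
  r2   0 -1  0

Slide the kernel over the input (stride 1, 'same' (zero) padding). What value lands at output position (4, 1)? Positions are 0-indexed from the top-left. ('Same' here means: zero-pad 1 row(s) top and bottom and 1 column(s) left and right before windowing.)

The receptive field on the zero-padded input at this output position is [1 2 1 / 4 1 5 / 2 2 4]. Elementwise product with the kernel and sum: 1·3 + 2·1 + 1·-2 + 4·-1 + 1·3 + 5·1 + 2·-1.

5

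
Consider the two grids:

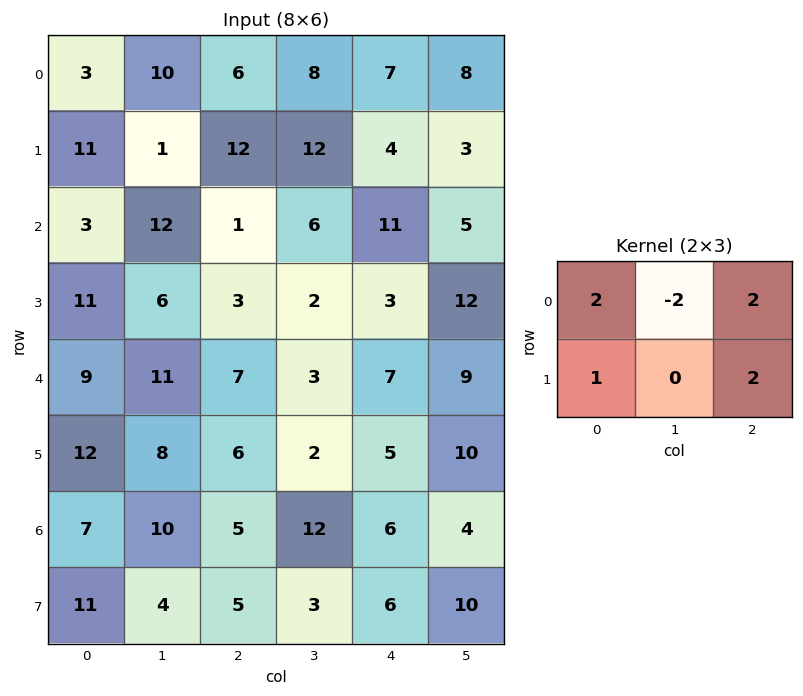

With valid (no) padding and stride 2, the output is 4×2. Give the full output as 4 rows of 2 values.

Output[0,0]: The receptive field on the input at this output position is [3 10 6 / 11 1 12]. Elementwise product with the kernel and sum: 3·2 + 10·-2 + 6·2 + 11·1 + 12·2.
Output[0,1]: The receptive field on the input at this output position is [6 8 7 / 12 12 4]. Elementwise product with the kernel and sum: 6·2 + 8·-2 + 7·2 + 12·1 + 4·2.

33 30
1 21
34 38
25 15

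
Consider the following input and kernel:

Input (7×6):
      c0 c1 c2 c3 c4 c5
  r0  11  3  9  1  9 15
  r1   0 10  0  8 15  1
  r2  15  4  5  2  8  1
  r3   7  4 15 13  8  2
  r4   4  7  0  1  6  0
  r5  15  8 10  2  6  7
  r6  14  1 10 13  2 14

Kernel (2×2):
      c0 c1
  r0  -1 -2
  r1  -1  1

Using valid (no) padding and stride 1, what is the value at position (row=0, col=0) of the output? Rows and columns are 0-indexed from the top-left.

The receptive field on the input at this output position is [11 3 / 0 10]. Elementwise product with the kernel and sum: 11·-1 + 3·-2 + 0·-1 + 10·1.

-7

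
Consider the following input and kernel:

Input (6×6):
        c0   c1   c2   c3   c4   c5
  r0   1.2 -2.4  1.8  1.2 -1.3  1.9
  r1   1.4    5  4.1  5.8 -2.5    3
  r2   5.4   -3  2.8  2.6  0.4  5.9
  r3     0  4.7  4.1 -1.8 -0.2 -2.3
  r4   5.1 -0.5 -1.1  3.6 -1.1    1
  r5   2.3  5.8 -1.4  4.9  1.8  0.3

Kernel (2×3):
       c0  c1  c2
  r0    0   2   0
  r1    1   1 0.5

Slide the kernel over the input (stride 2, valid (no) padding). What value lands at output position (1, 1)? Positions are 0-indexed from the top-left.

7.4

The receptive field on the input at this output position is [2.8 2.6 0.4 / 4.1 -1.8 -0.2]. Elementwise product with the kernel and sum: 2.6·2 + 4.1·1 + -1.8·1 + -0.2·0.5.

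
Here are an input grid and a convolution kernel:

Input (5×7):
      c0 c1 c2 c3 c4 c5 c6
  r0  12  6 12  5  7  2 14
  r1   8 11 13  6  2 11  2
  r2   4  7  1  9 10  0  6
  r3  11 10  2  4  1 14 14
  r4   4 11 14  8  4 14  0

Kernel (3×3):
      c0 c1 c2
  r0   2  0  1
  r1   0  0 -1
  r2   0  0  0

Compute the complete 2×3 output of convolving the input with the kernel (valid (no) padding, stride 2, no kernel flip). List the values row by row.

23 29 26
7 11 12

Output[0,0]: The receptive field on the input at this output position is [12 6 12 / 8 11 13 / 4 7 1]. Elementwise product with the kernel and sum: 12·2 + 12·1 + 13·-1.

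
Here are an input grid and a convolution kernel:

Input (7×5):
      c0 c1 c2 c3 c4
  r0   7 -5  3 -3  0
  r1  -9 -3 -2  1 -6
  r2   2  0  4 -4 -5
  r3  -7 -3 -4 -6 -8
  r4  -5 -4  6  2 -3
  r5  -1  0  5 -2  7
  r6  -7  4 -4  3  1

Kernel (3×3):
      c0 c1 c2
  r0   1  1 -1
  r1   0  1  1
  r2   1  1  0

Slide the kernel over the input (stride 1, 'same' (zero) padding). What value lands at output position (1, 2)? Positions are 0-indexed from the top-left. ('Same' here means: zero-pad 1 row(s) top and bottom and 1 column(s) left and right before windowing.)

4

The receptive field on the zero-padded input at this output position is [-5 3 -3 / -3 -2 1 / 0 4 -4]. Elementwise product with the kernel and sum: -5·1 + 3·1 + -3·-1 + -2·1 + 1·1 + 0·1 + 4·1.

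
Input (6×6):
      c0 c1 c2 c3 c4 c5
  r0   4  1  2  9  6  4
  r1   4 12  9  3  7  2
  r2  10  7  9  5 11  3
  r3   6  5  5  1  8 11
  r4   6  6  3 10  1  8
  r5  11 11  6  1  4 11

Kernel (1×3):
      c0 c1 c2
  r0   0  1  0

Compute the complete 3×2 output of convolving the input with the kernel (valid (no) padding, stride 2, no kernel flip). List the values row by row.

1 9
7 5
6 10

Output[0,0]: The receptive field on the input at this output position is [4 1 2]. Elementwise product with the kernel and sum: 1·1.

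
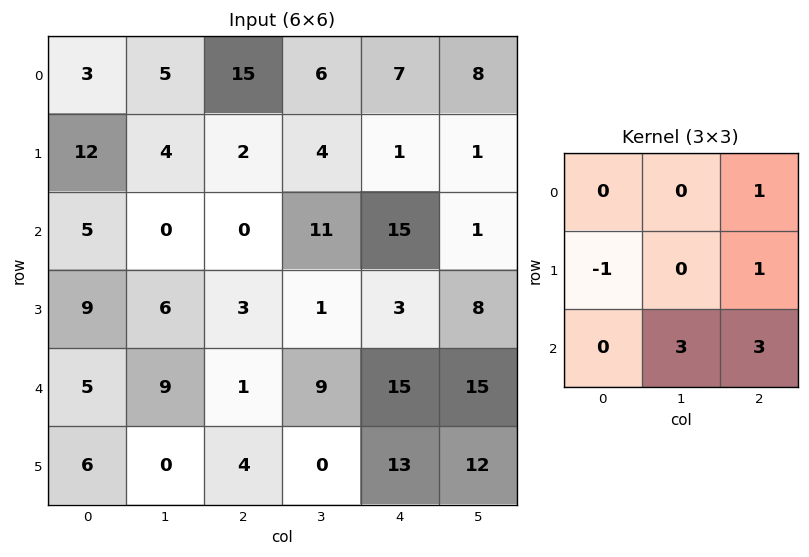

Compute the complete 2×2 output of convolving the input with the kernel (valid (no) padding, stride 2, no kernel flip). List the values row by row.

5 84
24 87

Output[0,0]: The receptive field on the input at this output position is [3 5 15 / 12 4 2 / 5 0 0]. Elementwise product with the kernel and sum: 15·1 + 12·-1 + 2·1 + 0·3 + 0·3.
Output[0,1]: The receptive field on the input at this output position is [15 6 7 / 2 4 1 / 0 11 15]. Elementwise product with the kernel and sum: 7·1 + 2·-1 + 1·1 + 11·3 + 15·3.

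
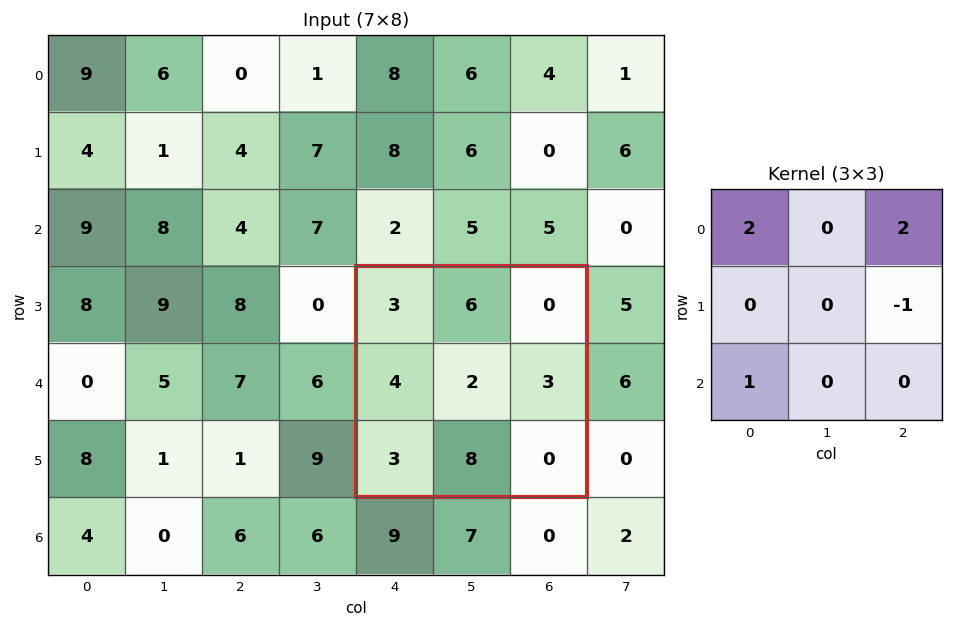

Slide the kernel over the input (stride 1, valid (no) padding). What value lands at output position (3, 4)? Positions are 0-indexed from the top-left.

The receptive field on the input at this output position is [3 6 0 / 4 2 3 / 3 8 0]. Elementwise product with the kernel and sum: 3·2 + 0·2 + 3·-1 + 3·1.

6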